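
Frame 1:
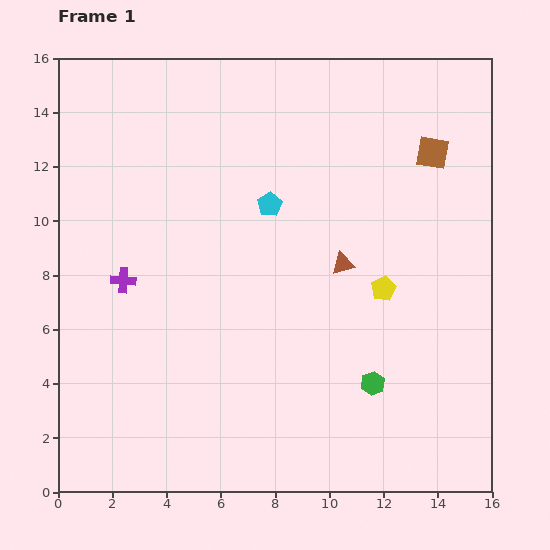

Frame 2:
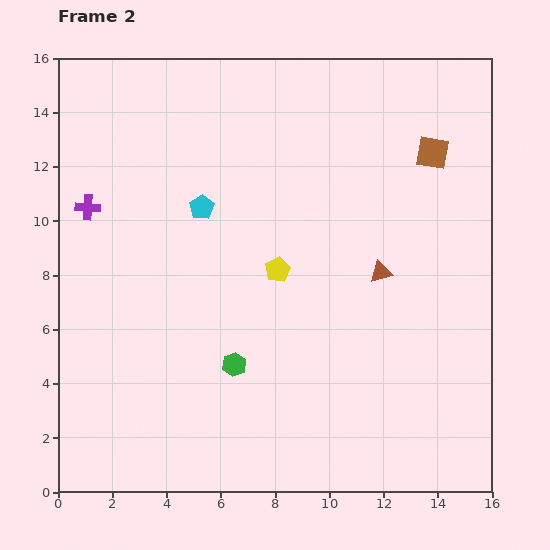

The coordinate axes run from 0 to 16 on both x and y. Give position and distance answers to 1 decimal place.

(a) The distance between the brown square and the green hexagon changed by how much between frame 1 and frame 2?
+1.9

Distance in frame 1: 8.8. Distance in frame 2: 10.7.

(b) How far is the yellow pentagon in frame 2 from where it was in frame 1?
4.0

The yellow pentagon moved from (12.0, 7.5) to (8.1, 8.2), a distance of √(3.9² + 0.7²) ≈ 4.0.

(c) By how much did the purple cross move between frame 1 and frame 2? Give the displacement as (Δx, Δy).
(-1.3, 2.7)

The purple cross was at (2.4, 7.8) in frame 1 and (1.1, 10.5) in frame 2.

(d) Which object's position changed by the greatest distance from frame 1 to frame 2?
the green hexagon

(moved 5.1; next 4.0)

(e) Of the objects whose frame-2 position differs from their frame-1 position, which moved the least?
the brown triangle

(moved 1.4)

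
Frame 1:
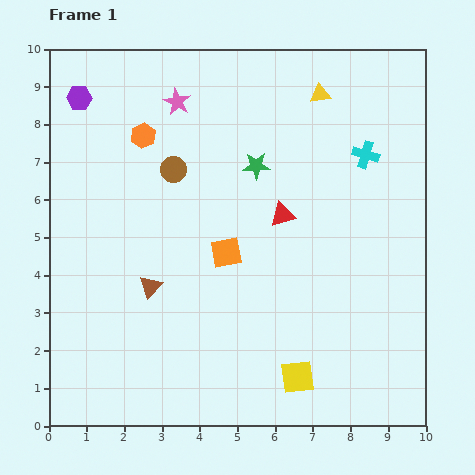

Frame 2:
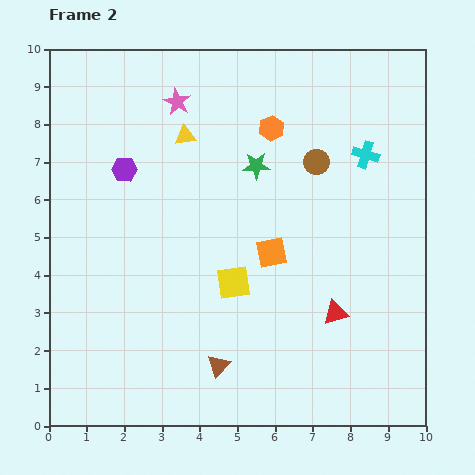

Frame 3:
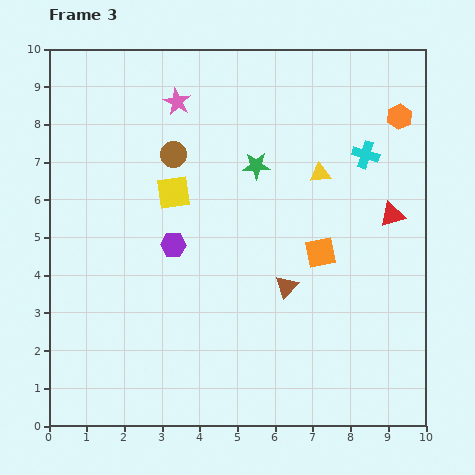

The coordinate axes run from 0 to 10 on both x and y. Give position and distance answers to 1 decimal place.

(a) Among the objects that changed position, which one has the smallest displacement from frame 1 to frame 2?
the orange square

(moved 1.2)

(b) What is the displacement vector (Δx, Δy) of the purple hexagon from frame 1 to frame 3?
(2.5, -3.9)

The purple hexagon was at (0.8, 8.7) in frame 1 and (3.3, 4.8) in frame 3.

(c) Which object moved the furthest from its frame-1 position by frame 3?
the orange hexagon

(moved 6.8; next 5.9)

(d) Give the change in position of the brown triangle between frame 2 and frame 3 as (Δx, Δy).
(1.8, 2.1)

The brown triangle was at (4.5, 1.6) in frame 2 and (6.3, 3.7) in frame 3.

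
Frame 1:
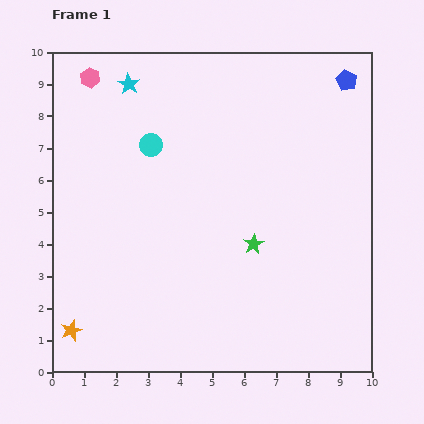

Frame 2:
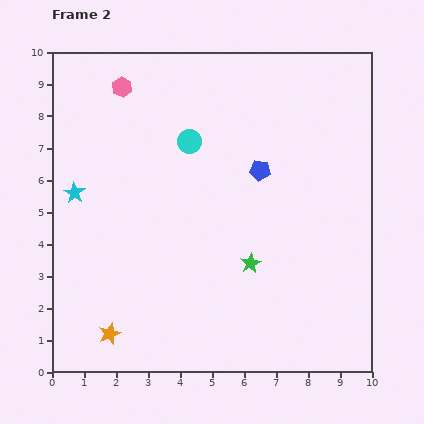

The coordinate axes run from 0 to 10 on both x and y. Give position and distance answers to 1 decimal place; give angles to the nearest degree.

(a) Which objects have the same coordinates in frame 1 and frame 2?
none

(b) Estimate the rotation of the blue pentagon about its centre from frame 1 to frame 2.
22° counter-clockwise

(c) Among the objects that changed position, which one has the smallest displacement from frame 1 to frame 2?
the green star

(moved 0.6)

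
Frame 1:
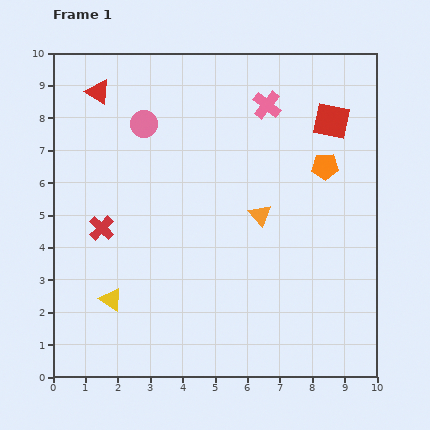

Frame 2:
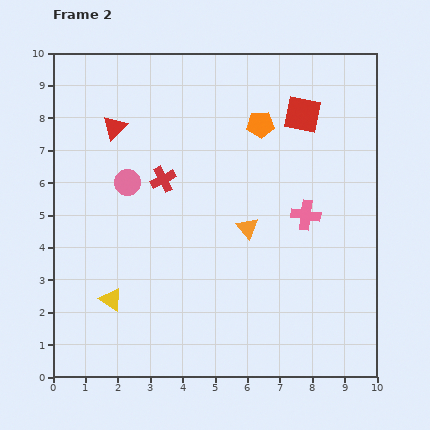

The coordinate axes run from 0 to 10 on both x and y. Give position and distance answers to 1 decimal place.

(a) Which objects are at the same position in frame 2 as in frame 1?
the yellow triangle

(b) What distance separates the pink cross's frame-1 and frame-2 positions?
3.6

The pink cross moved from (6.6, 8.4) to (7.8, 5.0), a distance of √(1.2² + 3.4²) ≈ 3.6.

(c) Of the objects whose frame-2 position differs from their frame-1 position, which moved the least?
the orange triangle

(moved 0.6)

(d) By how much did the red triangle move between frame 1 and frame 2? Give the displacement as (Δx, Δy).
(0.5, -1.1)

The red triangle was at (1.4, 8.8) in frame 1 and (1.9, 7.7) in frame 2.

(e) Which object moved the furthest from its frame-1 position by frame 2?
the pink cross

(moved 3.6; next 2.4)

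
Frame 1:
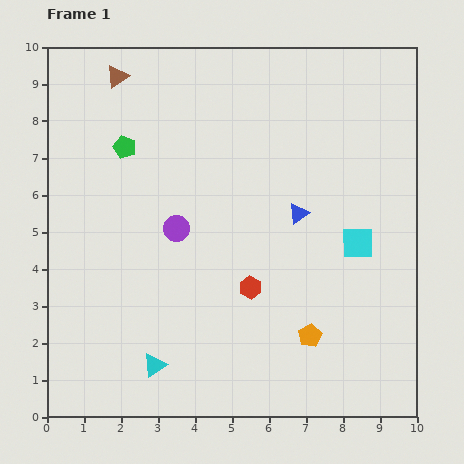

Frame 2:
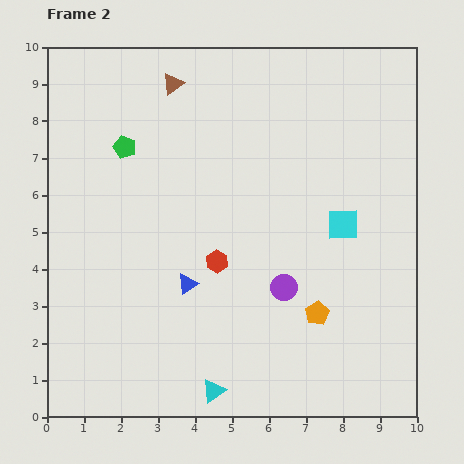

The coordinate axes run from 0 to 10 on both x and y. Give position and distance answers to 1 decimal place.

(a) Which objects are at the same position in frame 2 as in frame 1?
the green pentagon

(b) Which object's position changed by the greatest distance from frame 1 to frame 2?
the blue triangle

(moved 3.6; next 3.3)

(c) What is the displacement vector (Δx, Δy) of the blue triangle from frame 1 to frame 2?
(-3.0, -1.9)

The blue triangle was at (6.8, 5.5) in frame 1 and (3.8, 3.6) in frame 2.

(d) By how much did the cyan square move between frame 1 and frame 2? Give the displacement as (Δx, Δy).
(-0.4, 0.5)

The cyan square was at (8.4, 4.7) in frame 1 and (8.0, 5.2) in frame 2.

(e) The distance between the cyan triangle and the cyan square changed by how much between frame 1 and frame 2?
-0.7

Distance in frame 1: 6.4. Distance in frame 2: 5.7.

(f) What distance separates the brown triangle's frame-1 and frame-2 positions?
1.5

The brown triangle moved from (1.9, 9.2) to (3.4, 9.0), a distance of √(1.5² + 0.2²) ≈ 1.5.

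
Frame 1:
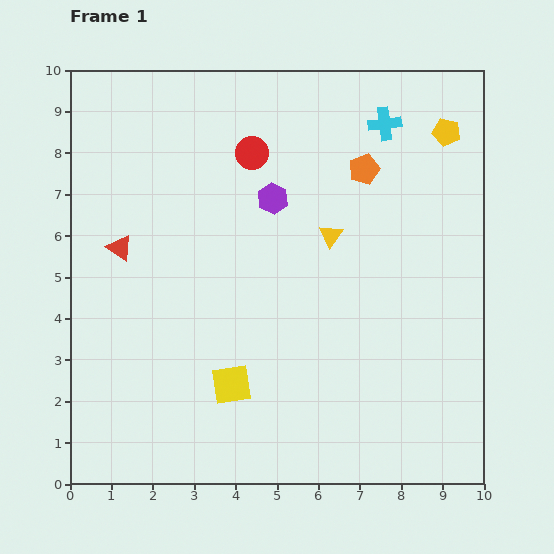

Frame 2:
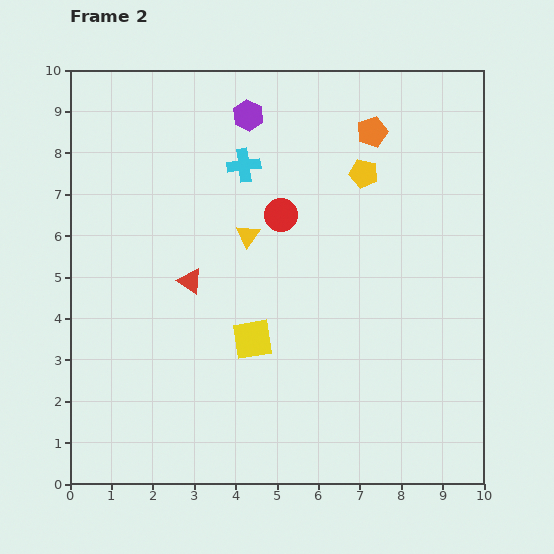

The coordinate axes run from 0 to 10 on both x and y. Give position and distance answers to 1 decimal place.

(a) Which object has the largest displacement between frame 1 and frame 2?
the cyan cross

(moved 3.5; next 2.2)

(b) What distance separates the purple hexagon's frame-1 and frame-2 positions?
2.1

The purple hexagon moved from (4.9, 6.9) to (4.3, 8.9), a distance of √(0.6² + 2.0²) ≈ 2.1.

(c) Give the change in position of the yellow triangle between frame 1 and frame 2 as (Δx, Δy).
(-2.0, 0.0)

The yellow triangle was at (6.3, 6.0) in frame 1 and (4.3, 6.0) in frame 2.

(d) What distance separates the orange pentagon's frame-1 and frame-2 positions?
0.9

The orange pentagon moved from (7.1, 7.6) to (7.3, 8.5), a distance of √(0.2² + 0.9²) ≈ 0.9.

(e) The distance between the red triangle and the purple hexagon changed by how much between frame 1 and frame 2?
+0.3

Distance in frame 1: 3.9. Distance in frame 2: 4.2.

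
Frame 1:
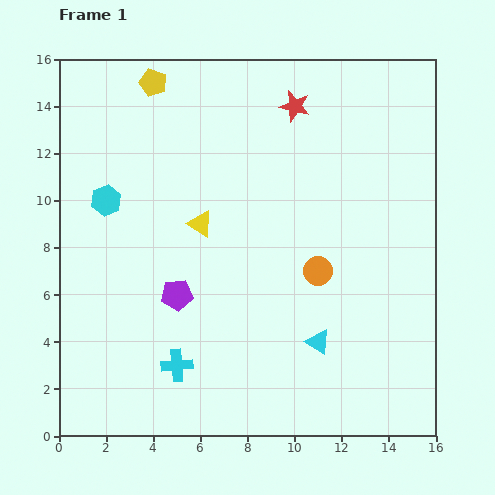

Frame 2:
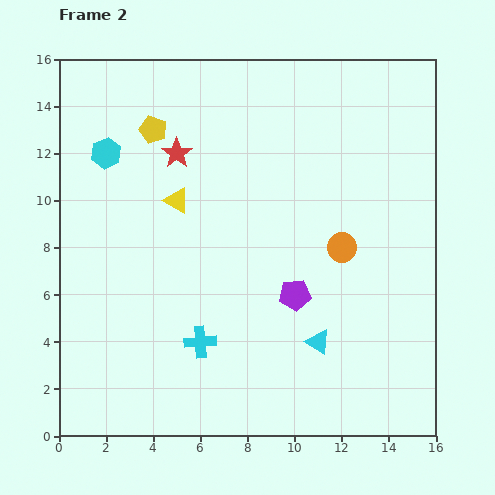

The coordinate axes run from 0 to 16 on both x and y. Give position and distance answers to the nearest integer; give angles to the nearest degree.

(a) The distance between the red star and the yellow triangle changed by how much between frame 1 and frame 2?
-4

Distance in frame 1: 6. Distance in frame 2: 2.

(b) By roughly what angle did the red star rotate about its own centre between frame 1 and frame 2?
22° clockwise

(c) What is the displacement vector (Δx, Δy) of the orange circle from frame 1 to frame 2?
(1, 1)

The orange circle was at (11, 7) in frame 1 and (12, 8) in frame 2.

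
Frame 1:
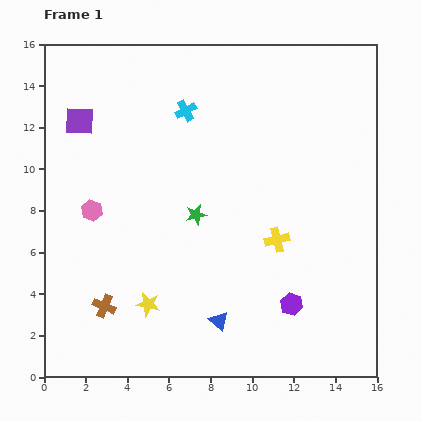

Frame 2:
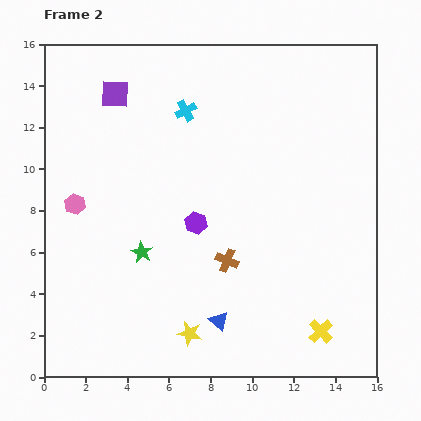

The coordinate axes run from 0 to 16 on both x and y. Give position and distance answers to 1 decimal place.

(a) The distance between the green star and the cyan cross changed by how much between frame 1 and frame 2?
+2.1

Distance in frame 1: 5.0. Distance in frame 2: 7.1.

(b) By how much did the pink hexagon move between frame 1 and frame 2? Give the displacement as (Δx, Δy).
(-0.8, 0.3)

The pink hexagon was at (2.3, 8.0) in frame 1 and (1.5, 8.3) in frame 2.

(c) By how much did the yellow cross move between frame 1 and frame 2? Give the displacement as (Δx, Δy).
(2.1, -4.4)

The yellow cross was at (11.2, 6.6) in frame 1 and (13.3, 2.2) in frame 2.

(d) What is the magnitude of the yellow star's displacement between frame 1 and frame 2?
2.4

The yellow star moved from (5.0, 3.5) to (7.0, 2.1), a distance of √(2.0² + 1.4²) ≈ 2.4.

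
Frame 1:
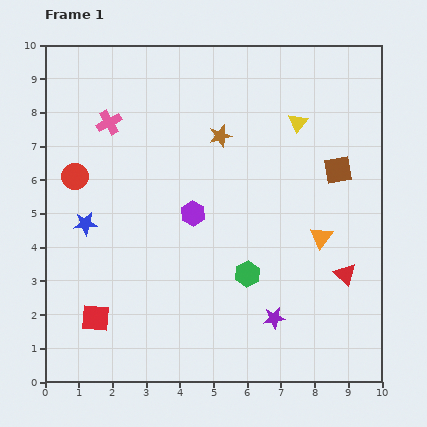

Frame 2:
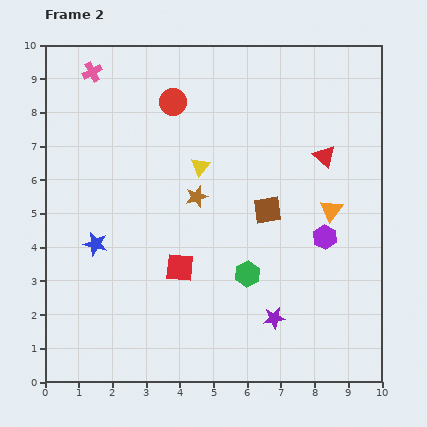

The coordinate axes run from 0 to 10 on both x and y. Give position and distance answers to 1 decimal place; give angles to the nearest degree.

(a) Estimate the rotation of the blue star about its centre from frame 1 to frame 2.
20° clockwise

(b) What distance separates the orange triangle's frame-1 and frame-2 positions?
0.9

The orange triangle moved from (8.2, 4.3) to (8.5, 5.1), a distance of √(0.3² + 0.8²) ≈ 0.9.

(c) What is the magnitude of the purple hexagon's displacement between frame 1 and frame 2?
4.0

The purple hexagon moved from (4.4, 5.0) to (8.3, 4.3), a distance of √(3.9² + 0.7²) ≈ 4.0.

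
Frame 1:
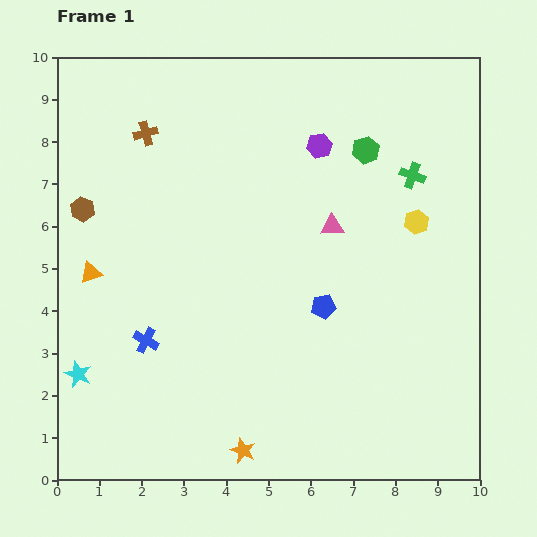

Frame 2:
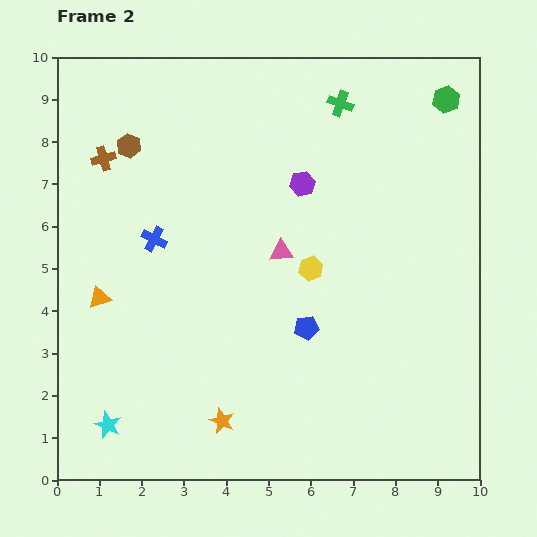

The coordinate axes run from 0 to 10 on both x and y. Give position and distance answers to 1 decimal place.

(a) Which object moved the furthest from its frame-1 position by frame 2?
the yellow hexagon

(moved 2.7; next 2.4)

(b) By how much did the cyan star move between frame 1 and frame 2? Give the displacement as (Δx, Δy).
(0.7, -1.2)

The cyan star was at (0.5, 2.5) in frame 1 and (1.2, 1.3) in frame 2.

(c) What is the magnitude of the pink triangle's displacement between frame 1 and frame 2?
1.3

The pink triangle moved from (6.5, 6.0) to (5.3, 5.4), a distance of √(1.2² + 0.6²) ≈ 1.3.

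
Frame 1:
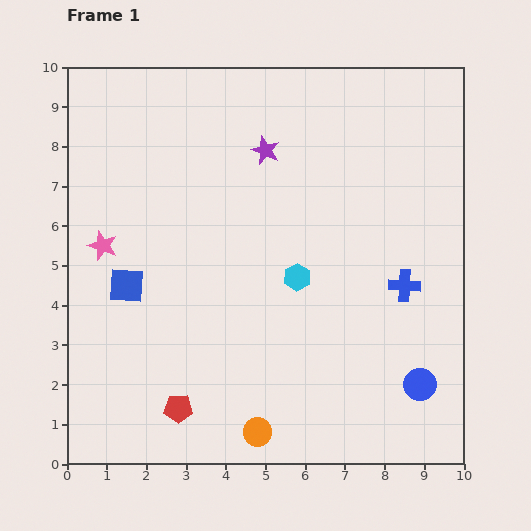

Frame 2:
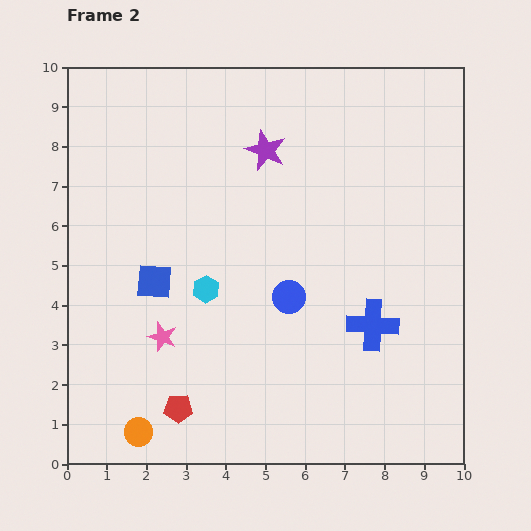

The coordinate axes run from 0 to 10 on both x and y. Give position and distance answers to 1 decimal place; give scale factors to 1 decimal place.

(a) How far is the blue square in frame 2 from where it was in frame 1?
0.7

The blue square moved from (1.5, 4.5) to (2.2, 4.6), a distance of √(0.7² + 0.1²) ≈ 0.7.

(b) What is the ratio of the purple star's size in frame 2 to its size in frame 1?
1.4×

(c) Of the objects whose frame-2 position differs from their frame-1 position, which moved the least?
the blue square

(moved 0.7)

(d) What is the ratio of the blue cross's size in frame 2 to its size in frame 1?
1.6×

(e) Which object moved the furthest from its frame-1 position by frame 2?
the blue circle

(moved 4.0; next 3.0)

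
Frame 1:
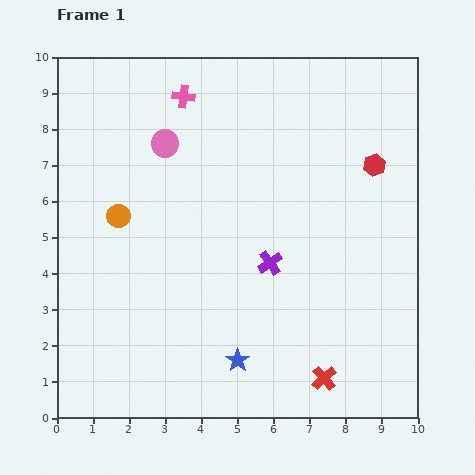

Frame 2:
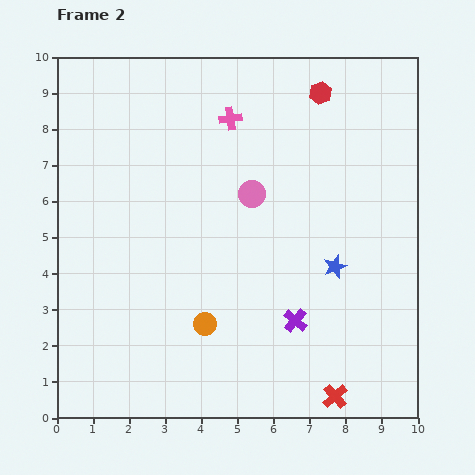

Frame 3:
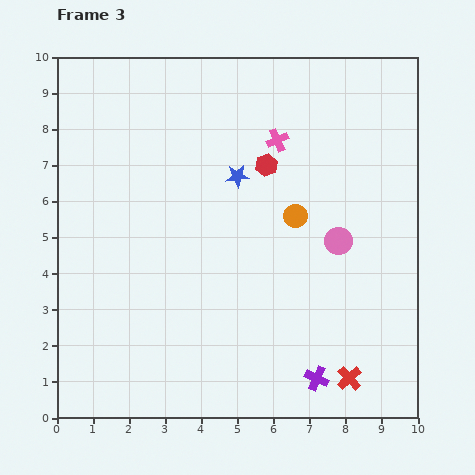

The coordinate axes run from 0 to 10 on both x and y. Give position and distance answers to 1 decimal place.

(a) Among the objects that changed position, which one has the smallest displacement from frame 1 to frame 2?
the red cross

(moved 0.6)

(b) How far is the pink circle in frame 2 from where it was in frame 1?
2.8

The pink circle moved from (3.0, 7.6) to (5.4, 6.2), a distance of √(2.4² + 1.4²) ≈ 2.8.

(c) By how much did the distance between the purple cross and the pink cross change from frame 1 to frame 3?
+1.5

Distance in frame 1: 5.2. Distance in frame 3: 6.7.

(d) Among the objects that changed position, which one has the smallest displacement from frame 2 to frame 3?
the red cross

(moved 0.6)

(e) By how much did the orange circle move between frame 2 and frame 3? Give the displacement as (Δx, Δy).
(2.5, 3.0)

The orange circle was at (4.1, 2.6) in frame 2 and (6.6, 5.6) in frame 3.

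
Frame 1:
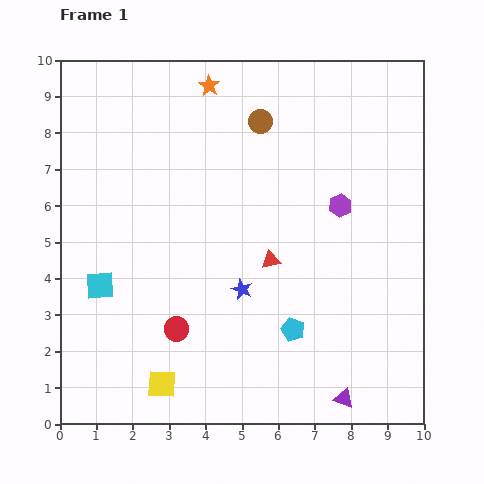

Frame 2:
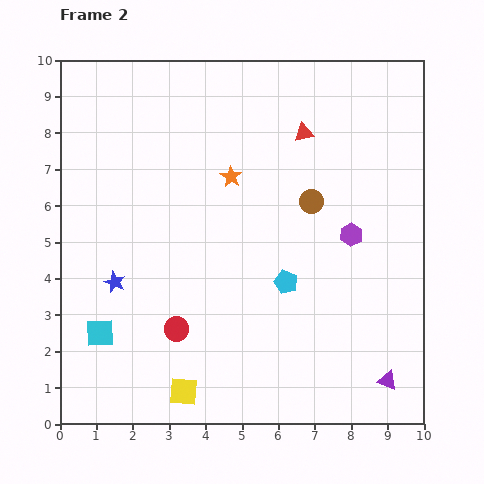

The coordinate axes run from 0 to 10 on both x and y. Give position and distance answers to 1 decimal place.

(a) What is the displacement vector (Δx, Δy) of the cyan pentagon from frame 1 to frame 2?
(-0.2, 1.3)

The cyan pentagon was at (6.4, 2.6) in frame 1 and (6.2, 3.9) in frame 2.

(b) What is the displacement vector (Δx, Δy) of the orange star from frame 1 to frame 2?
(0.6, -2.5)

The orange star was at (4.1, 9.3) in frame 1 and (4.7, 6.8) in frame 2.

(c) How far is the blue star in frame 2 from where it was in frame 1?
3.5

The blue star moved from (5.0, 3.7) to (1.5, 3.9), a distance of √(3.5² + 0.2²) ≈ 3.5.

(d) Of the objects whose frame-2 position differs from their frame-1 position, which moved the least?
the yellow square

(moved 0.6)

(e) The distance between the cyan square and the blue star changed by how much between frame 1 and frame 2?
-2.4

Distance in frame 1: 3.9. Distance in frame 2: 1.5.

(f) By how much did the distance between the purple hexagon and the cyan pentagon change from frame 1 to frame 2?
-1.4

Distance in frame 1: 3.6. Distance in frame 2: 2.2.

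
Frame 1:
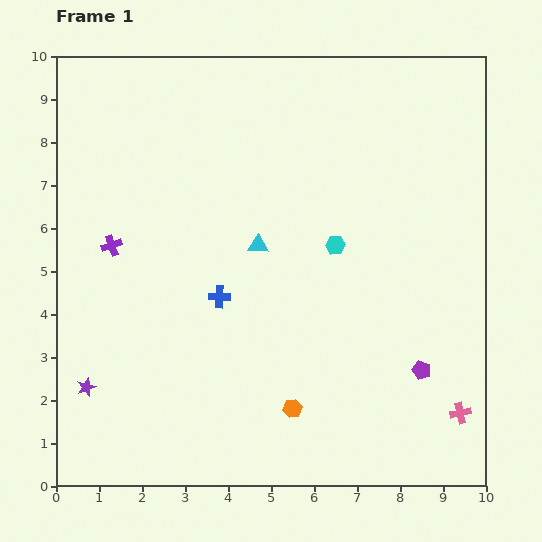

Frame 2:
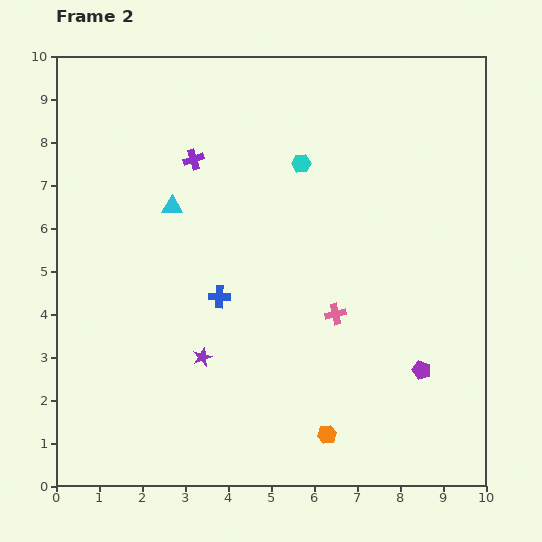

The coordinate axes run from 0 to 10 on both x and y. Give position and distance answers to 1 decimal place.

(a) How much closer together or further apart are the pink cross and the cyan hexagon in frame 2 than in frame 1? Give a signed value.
-1.3

Distance in frame 1: 4.9. Distance in frame 2: 3.6.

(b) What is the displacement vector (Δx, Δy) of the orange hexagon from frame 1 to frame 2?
(0.8, -0.6)

The orange hexagon was at (5.5, 1.8) in frame 1 and (6.3, 1.2) in frame 2.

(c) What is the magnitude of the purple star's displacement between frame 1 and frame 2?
2.8

The purple star moved from (0.7, 2.3) to (3.4, 3.0), a distance of √(2.7² + 0.7²) ≈ 2.8.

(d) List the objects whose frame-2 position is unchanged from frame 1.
the blue cross, the purple pentagon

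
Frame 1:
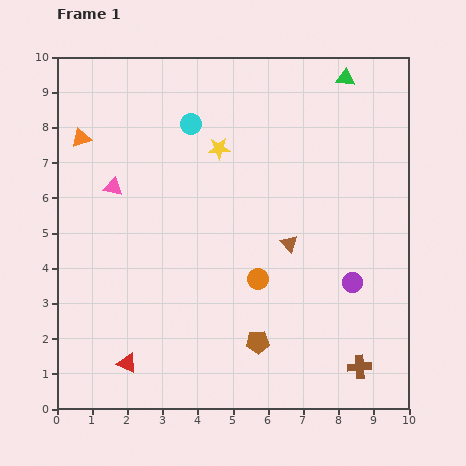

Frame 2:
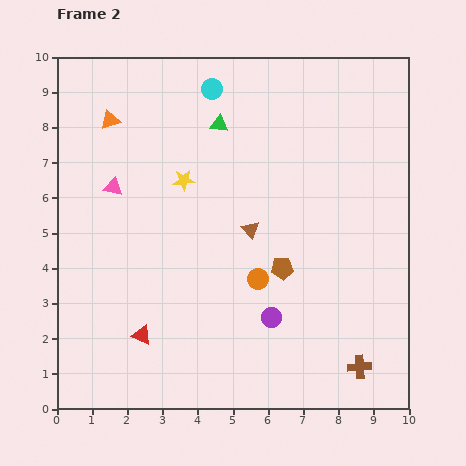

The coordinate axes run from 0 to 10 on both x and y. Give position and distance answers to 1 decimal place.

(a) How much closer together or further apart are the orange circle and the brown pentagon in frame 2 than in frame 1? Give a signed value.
-1.0

Distance in frame 1: 1.8. Distance in frame 2: 0.8.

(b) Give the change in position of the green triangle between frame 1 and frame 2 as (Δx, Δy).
(-3.6, -1.3)

The green triangle was at (8.2, 9.4) in frame 1 and (4.6, 8.1) in frame 2.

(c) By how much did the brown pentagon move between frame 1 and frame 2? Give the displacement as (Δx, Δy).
(0.7, 2.1)

The brown pentagon was at (5.7, 1.9) in frame 1 and (6.4, 4.0) in frame 2.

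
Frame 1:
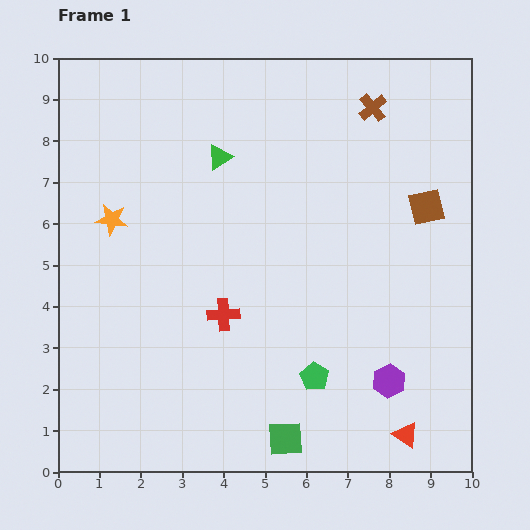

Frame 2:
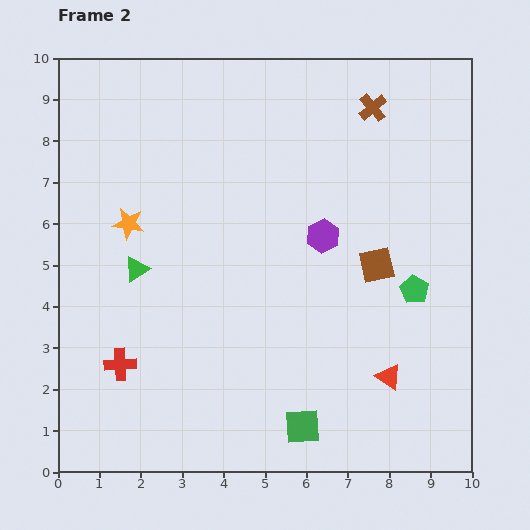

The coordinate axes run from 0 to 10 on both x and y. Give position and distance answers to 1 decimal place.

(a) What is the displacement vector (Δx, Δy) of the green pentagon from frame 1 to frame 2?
(2.4, 2.1)

The green pentagon was at (6.2, 2.3) in frame 1 and (8.6, 4.4) in frame 2.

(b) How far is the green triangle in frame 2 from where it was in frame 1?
3.4

The green triangle moved from (3.9, 7.6) to (1.9, 4.9), a distance of √(2.0² + 2.7²) ≈ 3.4.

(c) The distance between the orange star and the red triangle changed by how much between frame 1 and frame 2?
-1.5

Distance in frame 1: 8.8. Distance in frame 2: 7.3.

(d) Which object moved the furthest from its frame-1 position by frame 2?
the purple hexagon

(moved 3.8; next 3.4)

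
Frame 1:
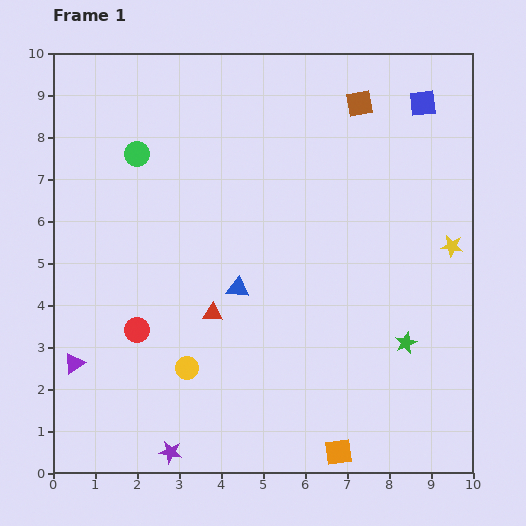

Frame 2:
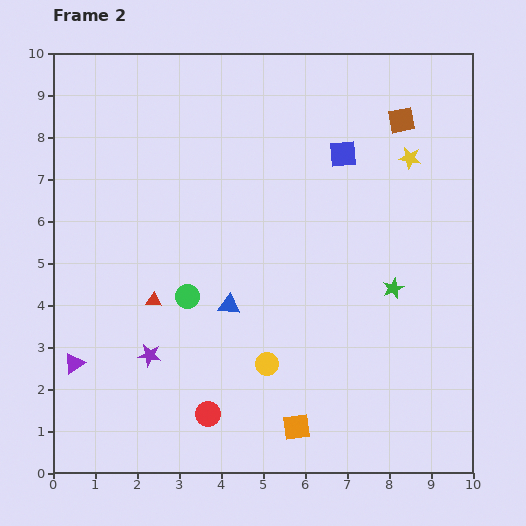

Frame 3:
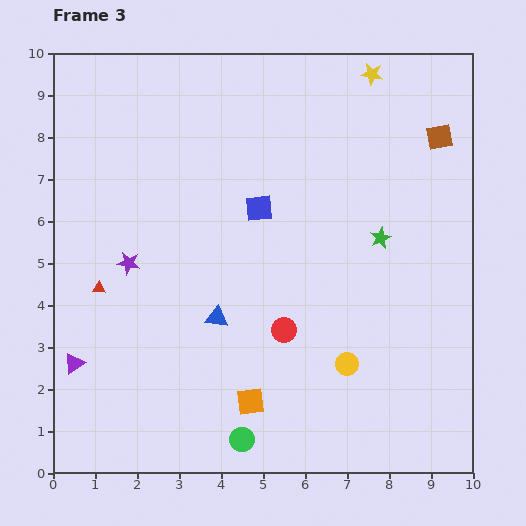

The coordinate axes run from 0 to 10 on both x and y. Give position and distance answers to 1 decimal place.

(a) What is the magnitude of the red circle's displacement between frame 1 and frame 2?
2.6

The red circle moved from (2.0, 3.4) to (3.7, 1.4), a distance of √(1.7² + 2.0²) ≈ 2.6.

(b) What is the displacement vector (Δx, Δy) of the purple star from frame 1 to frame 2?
(-0.5, 2.3)

The purple star was at (2.8, 0.5) in frame 1 and (2.3, 2.8) in frame 2.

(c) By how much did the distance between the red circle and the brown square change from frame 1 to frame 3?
-1.7

Distance in frame 1: 7.6. Distance in frame 3: 5.9.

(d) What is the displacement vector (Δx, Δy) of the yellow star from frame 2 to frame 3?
(-0.9, 2.0)

The yellow star was at (8.5, 7.5) in frame 2 and (7.6, 9.5) in frame 3.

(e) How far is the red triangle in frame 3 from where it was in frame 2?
1.3

The red triangle moved from (2.4, 4.1) to (1.1, 4.4), a distance of √(1.3² + 0.3²) ≈ 1.3.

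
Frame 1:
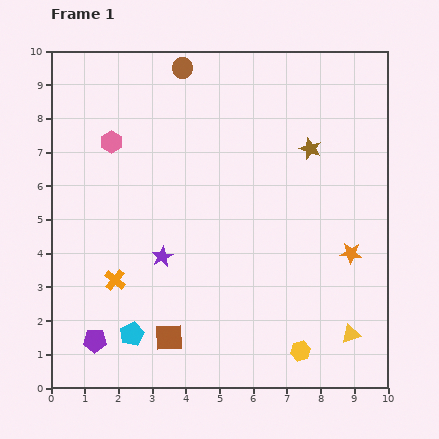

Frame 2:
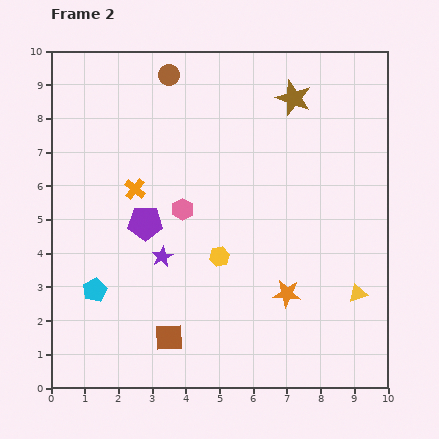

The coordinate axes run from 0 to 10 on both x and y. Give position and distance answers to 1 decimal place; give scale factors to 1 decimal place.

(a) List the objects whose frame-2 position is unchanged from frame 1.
the brown square, the purple star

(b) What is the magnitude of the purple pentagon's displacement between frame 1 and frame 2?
3.8

The purple pentagon moved from (1.3, 1.4) to (2.8, 4.9), a distance of √(1.5² + 3.5²) ≈ 3.8.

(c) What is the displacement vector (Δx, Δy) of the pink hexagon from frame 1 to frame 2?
(2.1, -2.0)

The pink hexagon was at (1.8, 7.3) in frame 1 and (3.9, 5.3) in frame 2.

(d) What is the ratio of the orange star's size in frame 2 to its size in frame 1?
1.3×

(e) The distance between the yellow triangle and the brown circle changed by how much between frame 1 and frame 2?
-0.7

Distance in frame 1: 9.3. Distance in frame 2: 8.6.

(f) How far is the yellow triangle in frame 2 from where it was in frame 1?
1.2

The yellow triangle moved from (8.9, 1.6) to (9.1, 2.8), a distance of √(0.2² + 1.2²) ≈ 1.2.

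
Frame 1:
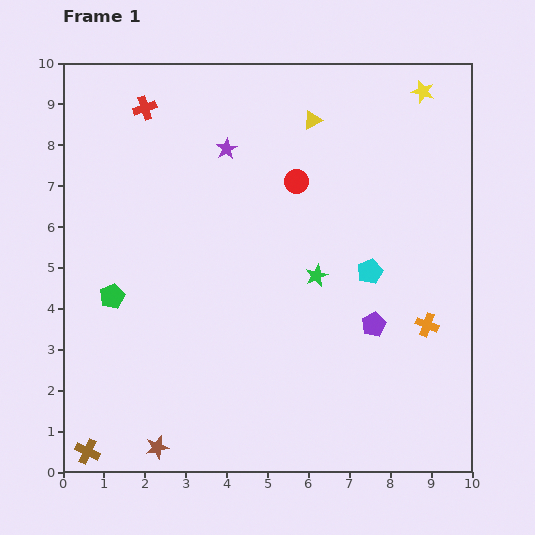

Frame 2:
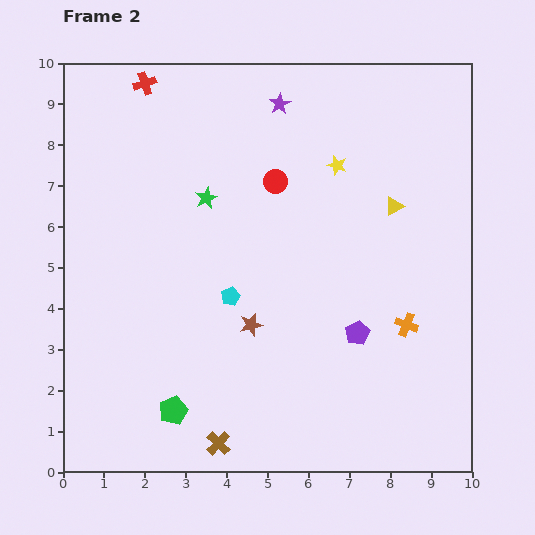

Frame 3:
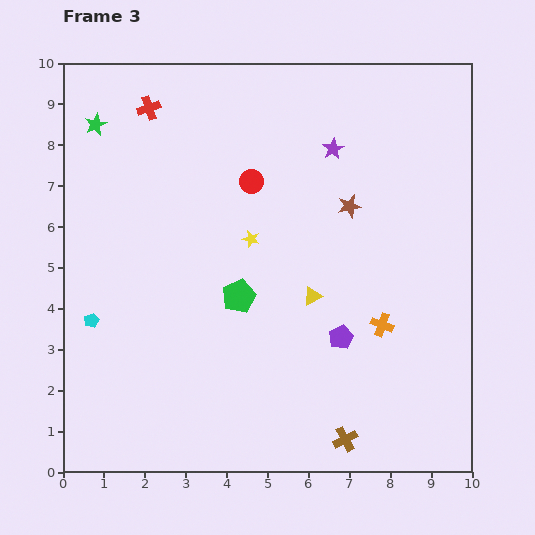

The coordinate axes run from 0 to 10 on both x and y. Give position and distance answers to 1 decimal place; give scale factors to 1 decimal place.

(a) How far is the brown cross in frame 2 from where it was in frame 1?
3.2

The brown cross moved from (0.6, 0.5) to (3.8, 0.7), a distance of √(3.2² + 0.2²) ≈ 3.2.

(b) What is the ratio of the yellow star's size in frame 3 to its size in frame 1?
0.8×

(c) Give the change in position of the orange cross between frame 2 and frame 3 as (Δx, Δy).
(-0.6, 0.0)

The orange cross was at (8.4, 3.6) in frame 2 and (7.8, 3.6) in frame 3.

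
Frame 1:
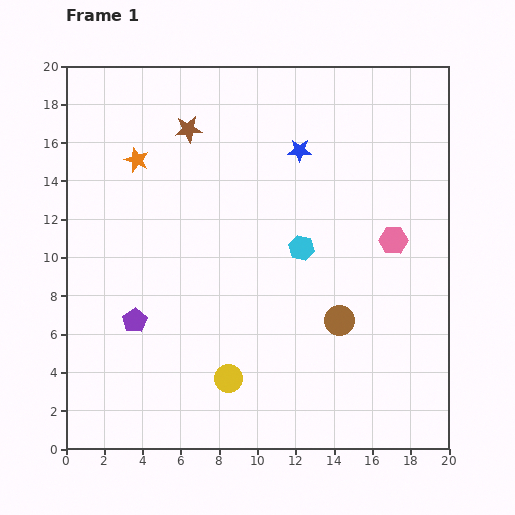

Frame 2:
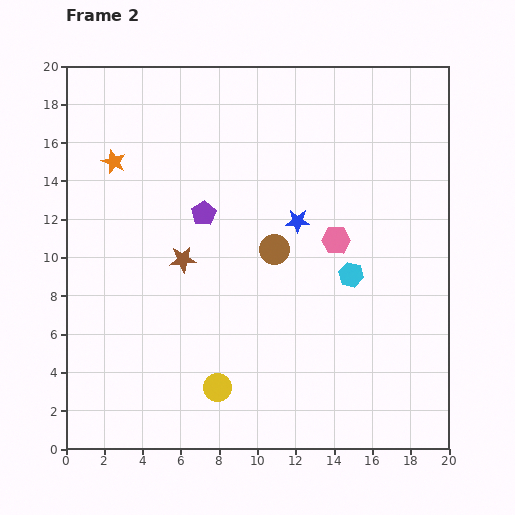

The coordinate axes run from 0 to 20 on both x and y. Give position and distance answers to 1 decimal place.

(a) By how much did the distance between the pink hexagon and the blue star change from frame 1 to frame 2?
-4.6

Distance in frame 1: 6.8. Distance in frame 2: 2.2.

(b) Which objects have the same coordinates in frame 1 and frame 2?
none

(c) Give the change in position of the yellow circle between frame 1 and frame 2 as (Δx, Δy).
(-0.6, -0.5)

The yellow circle was at (8.5, 3.7) in frame 1 and (7.9, 3.2) in frame 2.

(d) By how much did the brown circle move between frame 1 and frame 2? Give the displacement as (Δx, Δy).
(-3.4, 3.7)

The brown circle was at (14.3, 6.7) in frame 1 and (10.9, 10.4) in frame 2.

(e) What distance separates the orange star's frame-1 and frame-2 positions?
1.2

The orange star moved from (3.7, 15.1) to (2.5, 15.0), a distance of √(1.2² + 0.1²) ≈ 1.2.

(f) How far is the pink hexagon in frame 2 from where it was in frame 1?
3.0

The pink hexagon moved from (17.1, 10.9) to (14.1, 10.9), a distance of √(3.0² + 0.0²) ≈ 3.0.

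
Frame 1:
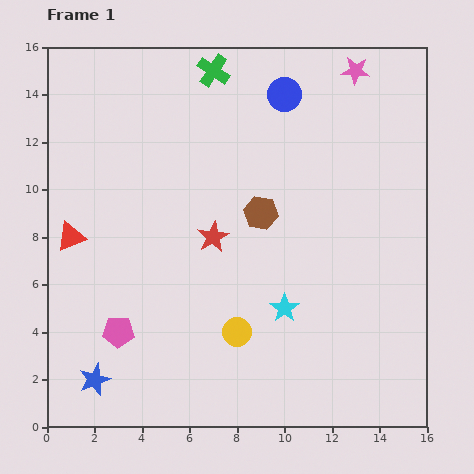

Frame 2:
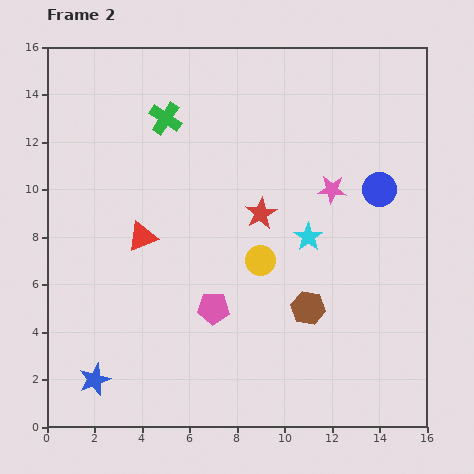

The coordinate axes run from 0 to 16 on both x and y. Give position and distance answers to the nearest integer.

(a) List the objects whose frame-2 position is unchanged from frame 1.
the blue star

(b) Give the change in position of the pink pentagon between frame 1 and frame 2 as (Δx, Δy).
(4, 1)

The pink pentagon was at (3, 4) in frame 1 and (7, 5) in frame 2.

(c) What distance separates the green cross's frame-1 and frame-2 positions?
3

The green cross moved from (7, 15) to (5, 13), a distance of √(2² + 2²) ≈ 3.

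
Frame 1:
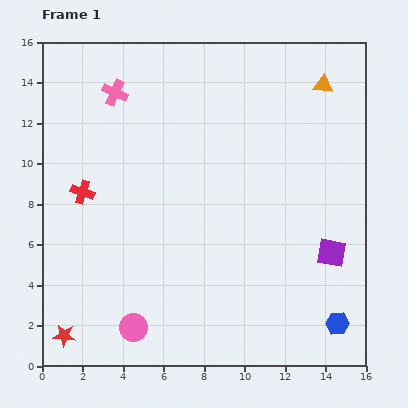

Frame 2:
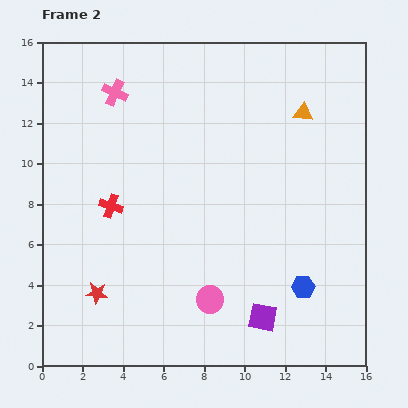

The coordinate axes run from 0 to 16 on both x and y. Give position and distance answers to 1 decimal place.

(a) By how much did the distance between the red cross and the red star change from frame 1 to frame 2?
-2.8

Distance in frame 1: 7.2. Distance in frame 2: 4.4.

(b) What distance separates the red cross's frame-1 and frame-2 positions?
1.6

The red cross moved from (2.0, 8.6) to (3.4, 7.9), a distance of √(1.4² + 0.7²) ≈ 1.6.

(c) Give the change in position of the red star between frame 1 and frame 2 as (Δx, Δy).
(1.6, 2.1)

The red star was at (1.1, 1.5) in frame 1 and (2.7, 3.6) in frame 2.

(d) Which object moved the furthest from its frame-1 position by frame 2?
the purple square

(moved 4.7; next 4.0)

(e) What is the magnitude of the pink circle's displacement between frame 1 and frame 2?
4.0

The pink circle moved from (4.5, 1.9) to (8.3, 3.3), a distance of √(3.8² + 1.4²) ≈ 4.0.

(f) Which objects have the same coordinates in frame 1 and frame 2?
the pink cross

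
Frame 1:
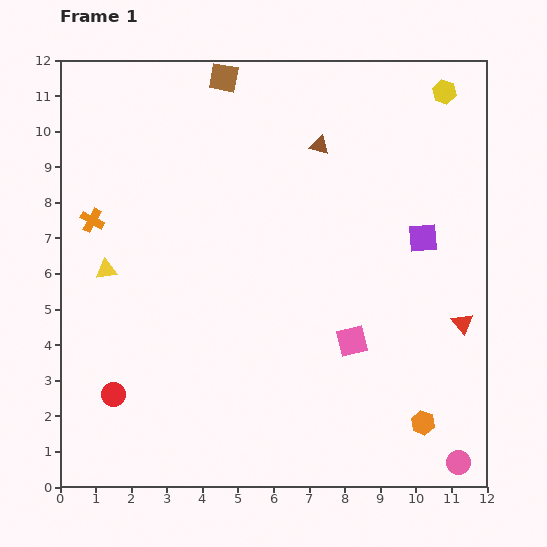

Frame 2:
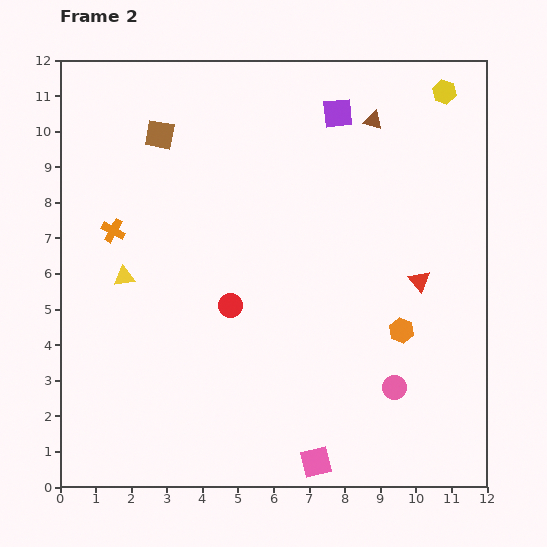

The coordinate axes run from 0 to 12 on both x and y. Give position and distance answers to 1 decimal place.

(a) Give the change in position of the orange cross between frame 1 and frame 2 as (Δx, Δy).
(0.6, -0.3)

The orange cross was at (0.9, 7.5) in frame 1 and (1.5, 7.2) in frame 2.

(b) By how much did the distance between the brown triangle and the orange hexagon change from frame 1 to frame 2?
-2.3

Distance in frame 1: 8.3. Distance in frame 2: 6.0.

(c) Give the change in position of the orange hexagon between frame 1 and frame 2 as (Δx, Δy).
(-0.6, 2.6)

The orange hexagon was at (10.2, 1.8) in frame 1 and (9.6, 4.4) in frame 2.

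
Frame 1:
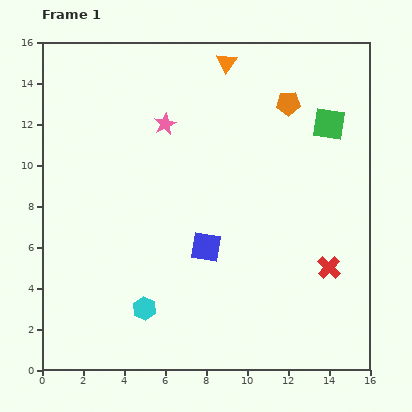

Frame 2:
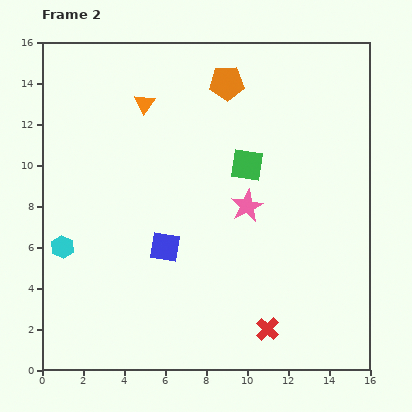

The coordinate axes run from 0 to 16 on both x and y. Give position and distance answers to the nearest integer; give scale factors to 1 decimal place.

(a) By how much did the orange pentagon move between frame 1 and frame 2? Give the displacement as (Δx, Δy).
(-3, 1)

The orange pentagon was at (12, 13) in frame 1 and (9, 14) in frame 2.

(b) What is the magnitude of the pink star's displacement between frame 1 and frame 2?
6

The pink star moved from (6, 12) to (10, 8), a distance of √(4² + 4²) ≈ 6.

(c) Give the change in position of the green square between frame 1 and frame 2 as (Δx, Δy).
(-4, -2)

The green square was at (14, 12) in frame 1 and (10, 10) in frame 2.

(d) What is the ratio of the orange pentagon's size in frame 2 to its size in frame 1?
1.5×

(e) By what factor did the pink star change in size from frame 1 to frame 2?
1.5×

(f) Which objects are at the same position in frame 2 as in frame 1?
none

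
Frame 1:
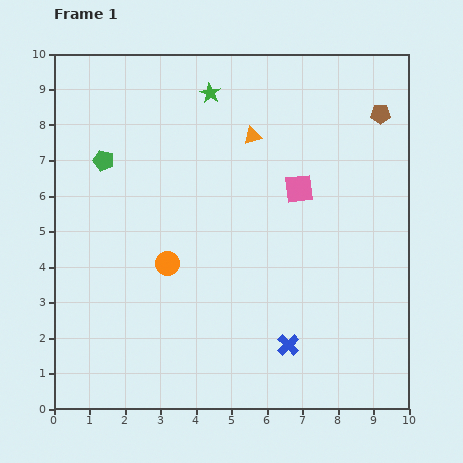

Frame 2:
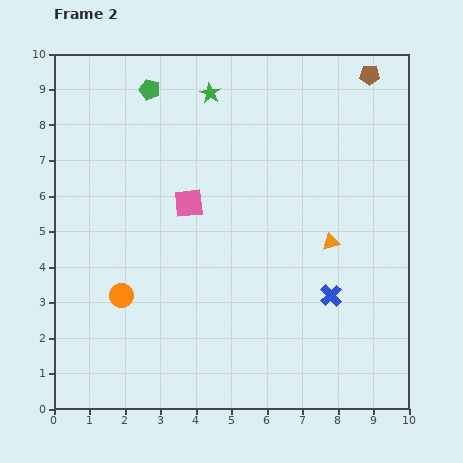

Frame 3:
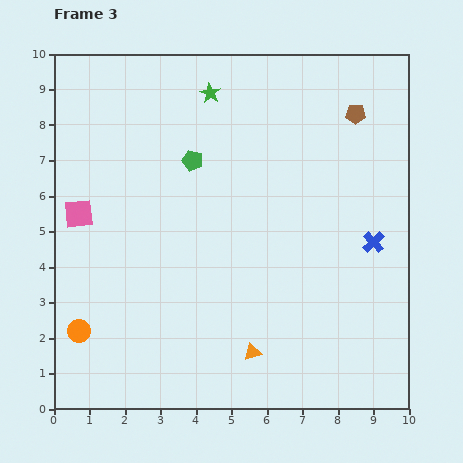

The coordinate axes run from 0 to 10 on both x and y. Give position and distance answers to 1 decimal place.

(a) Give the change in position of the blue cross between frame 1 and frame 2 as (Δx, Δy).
(1.2, 1.4)

The blue cross was at (6.6, 1.8) in frame 1 and (7.8, 3.2) in frame 2.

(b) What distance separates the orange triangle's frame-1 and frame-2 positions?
3.7

The orange triangle moved from (5.6, 7.7) to (7.8, 4.7), a distance of √(2.2² + 3.0²) ≈ 3.7.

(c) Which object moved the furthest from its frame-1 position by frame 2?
the orange triangle

(moved 3.7; next 3.1)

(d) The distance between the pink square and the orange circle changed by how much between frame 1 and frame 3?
-1.0

Distance in frame 1: 4.3. Distance in frame 3: 3.3.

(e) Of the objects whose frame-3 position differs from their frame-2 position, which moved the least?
the brown pentagon

(moved 1.2)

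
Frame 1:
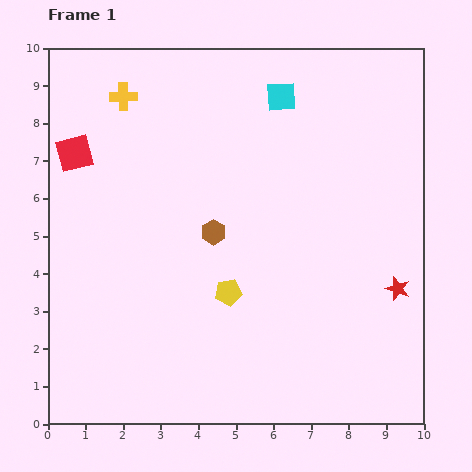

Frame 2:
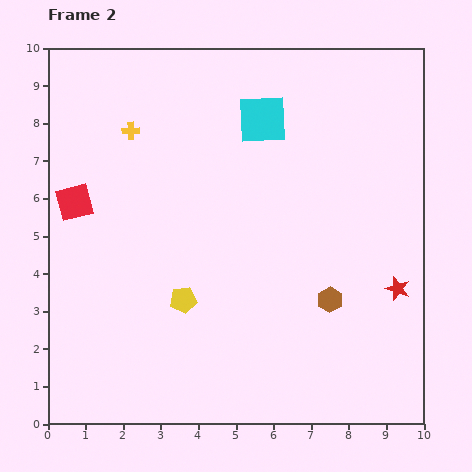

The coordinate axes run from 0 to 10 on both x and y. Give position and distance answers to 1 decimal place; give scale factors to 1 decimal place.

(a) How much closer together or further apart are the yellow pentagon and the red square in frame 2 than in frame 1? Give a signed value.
-1.6

Distance in frame 1: 5.5. Distance in frame 2: 3.9.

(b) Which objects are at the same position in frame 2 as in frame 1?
the red star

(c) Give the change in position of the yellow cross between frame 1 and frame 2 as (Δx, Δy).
(0.2, -0.9)

The yellow cross was at (2.0, 8.7) in frame 1 and (2.2, 7.8) in frame 2.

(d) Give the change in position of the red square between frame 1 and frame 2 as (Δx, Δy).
(0.0, -1.3)

The red square was at (0.7, 7.2) in frame 1 and (0.7, 5.9) in frame 2.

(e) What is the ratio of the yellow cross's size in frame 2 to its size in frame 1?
0.6×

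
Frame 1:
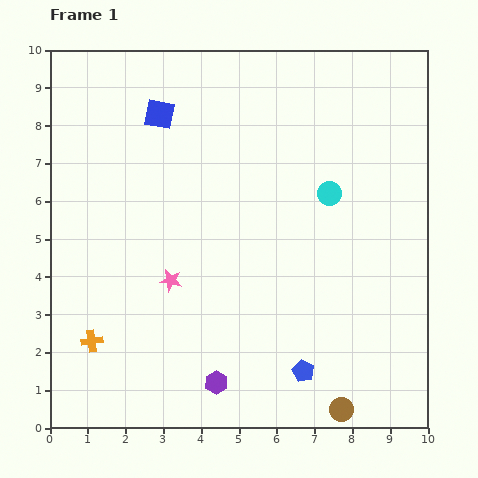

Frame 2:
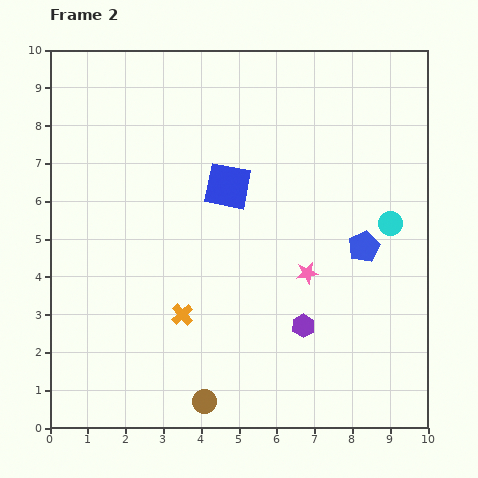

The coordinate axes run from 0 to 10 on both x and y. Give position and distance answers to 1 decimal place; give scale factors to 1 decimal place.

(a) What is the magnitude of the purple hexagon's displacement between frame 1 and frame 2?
2.7

The purple hexagon moved from (4.4, 1.2) to (6.7, 2.7), a distance of √(2.3² + 1.5²) ≈ 2.7.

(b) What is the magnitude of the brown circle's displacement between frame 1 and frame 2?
3.6

The brown circle moved from (7.7, 0.5) to (4.1, 0.7), a distance of √(3.6² + 0.2²) ≈ 3.6.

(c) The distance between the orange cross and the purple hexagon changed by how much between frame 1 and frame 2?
-0.3

Distance in frame 1: 3.5. Distance in frame 2: 3.2.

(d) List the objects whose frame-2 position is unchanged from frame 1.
none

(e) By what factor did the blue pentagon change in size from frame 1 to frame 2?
1.4×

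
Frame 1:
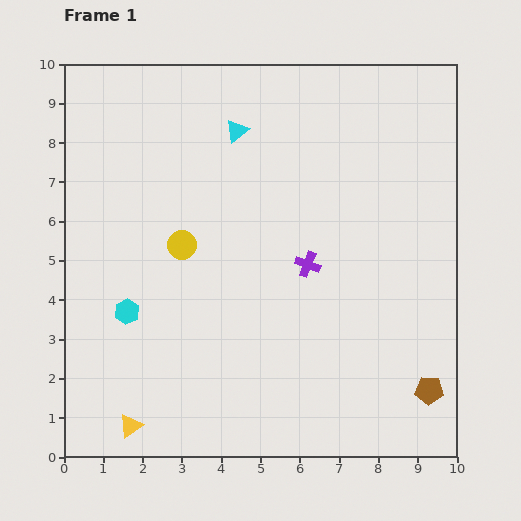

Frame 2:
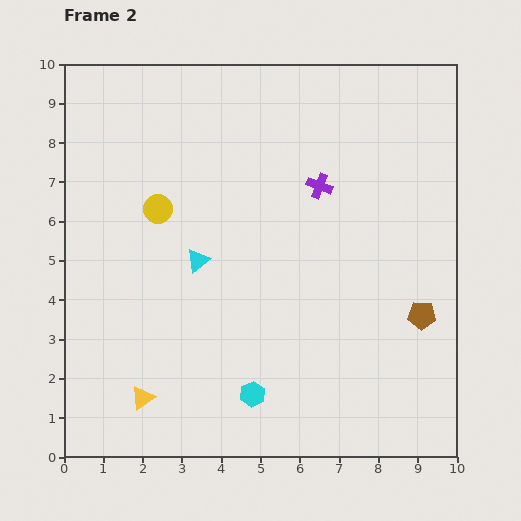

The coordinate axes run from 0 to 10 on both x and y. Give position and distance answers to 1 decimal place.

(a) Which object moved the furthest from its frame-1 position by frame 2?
the cyan hexagon

(moved 3.8; next 3.4)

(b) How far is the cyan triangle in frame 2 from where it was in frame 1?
3.4

The cyan triangle moved from (4.4, 8.3) to (3.4, 5.0), a distance of √(1.0² + 3.3²) ≈ 3.4.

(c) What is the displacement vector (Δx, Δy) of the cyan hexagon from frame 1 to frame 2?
(3.2, -2.1)

The cyan hexagon was at (1.6, 3.7) in frame 1 and (4.8, 1.6) in frame 2.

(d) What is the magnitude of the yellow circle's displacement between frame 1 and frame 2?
1.1

The yellow circle moved from (3.0, 5.4) to (2.4, 6.3), a distance of √(0.6² + 0.9²) ≈ 1.1.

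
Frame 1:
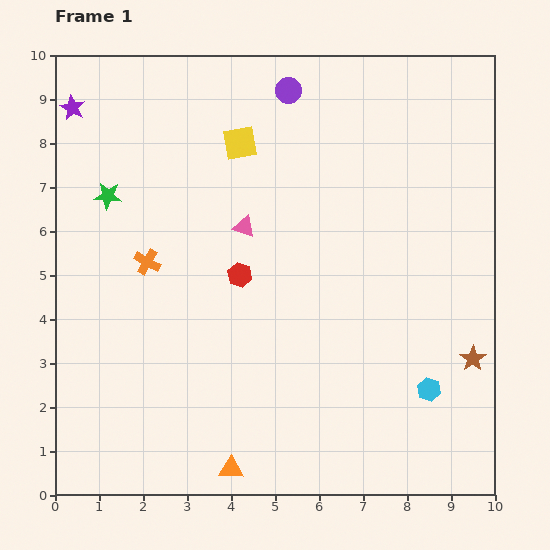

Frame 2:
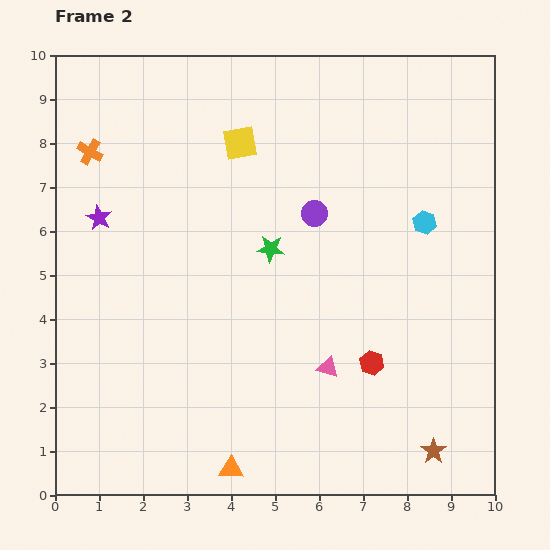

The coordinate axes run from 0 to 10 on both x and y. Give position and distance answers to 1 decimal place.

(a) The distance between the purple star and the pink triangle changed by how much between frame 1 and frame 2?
+1.5

Distance in frame 1: 4.7. Distance in frame 2: 6.2.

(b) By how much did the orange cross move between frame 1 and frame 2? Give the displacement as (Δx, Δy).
(-1.3, 2.5)

The orange cross was at (2.1, 5.3) in frame 1 and (0.8, 7.8) in frame 2.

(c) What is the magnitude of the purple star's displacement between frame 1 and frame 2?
2.6

The purple star moved from (0.4, 8.8) to (1.0, 6.3), a distance of √(0.6² + 2.5²) ≈ 2.6.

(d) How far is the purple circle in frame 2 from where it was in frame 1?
2.9

The purple circle moved from (5.3, 9.2) to (5.9, 6.4), a distance of √(0.6² + 2.8²) ≈ 2.9.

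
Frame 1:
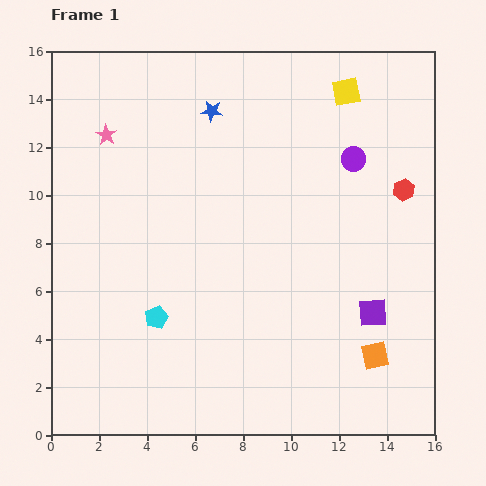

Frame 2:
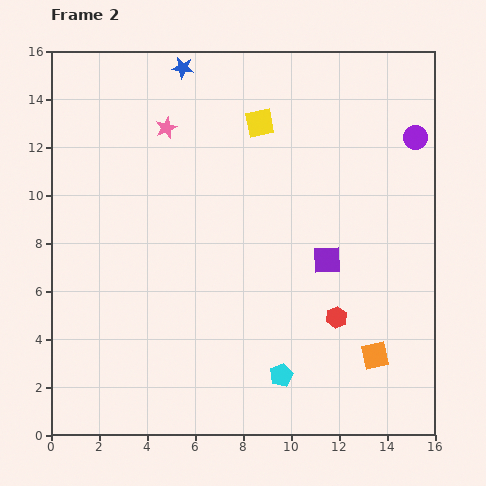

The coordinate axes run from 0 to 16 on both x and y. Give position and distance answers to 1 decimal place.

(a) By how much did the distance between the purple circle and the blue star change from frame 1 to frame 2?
+3.9

Distance in frame 1: 6.2. Distance in frame 2: 10.1.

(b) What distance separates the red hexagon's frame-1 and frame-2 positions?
6.0

The red hexagon moved from (14.7, 10.2) to (11.9, 4.9), a distance of √(2.8² + 5.3²) ≈ 6.0.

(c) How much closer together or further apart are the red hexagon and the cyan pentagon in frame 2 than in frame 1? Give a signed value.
-8.3

Distance in frame 1: 11.6. Distance in frame 2: 3.3.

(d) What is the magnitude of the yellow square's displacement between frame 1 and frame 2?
3.8

The yellow square moved from (12.3, 14.3) to (8.7, 13.0), a distance of √(3.6² + 1.3²) ≈ 3.8.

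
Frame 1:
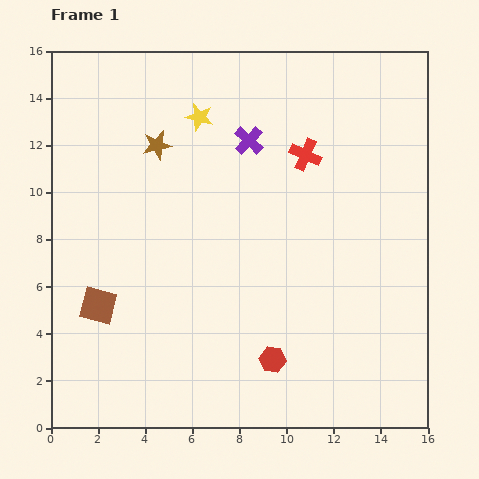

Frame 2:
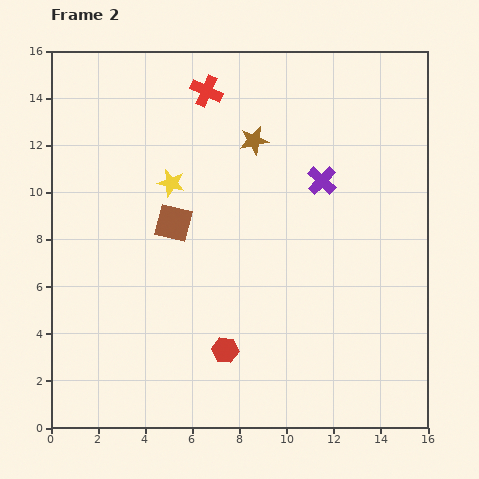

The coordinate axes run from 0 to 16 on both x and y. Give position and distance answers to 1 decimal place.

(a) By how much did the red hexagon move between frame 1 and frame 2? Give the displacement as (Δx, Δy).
(-2.0, 0.4)

The red hexagon was at (9.4, 2.9) in frame 1 and (7.4, 3.3) in frame 2.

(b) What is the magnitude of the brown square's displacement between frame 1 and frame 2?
4.7

The brown square moved from (2.0, 5.2) to (5.2, 8.7), a distance of √(3.2² + 3.5²) ≈ 4.7.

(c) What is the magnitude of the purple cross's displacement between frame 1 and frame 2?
3.5

The purple cross moved from (8.4, 12.2) to (11.5, 10.5), a distance of √(3.1² + 1.7²) ≈ 3.5.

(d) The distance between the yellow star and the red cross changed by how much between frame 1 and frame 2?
-0.6

Distance in frame 1: 4.8. Distance in frame 2: 4.2.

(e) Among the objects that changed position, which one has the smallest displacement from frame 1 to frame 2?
the red hexagon

(moved 2.0)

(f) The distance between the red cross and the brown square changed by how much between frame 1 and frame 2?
-5.1

Distance in frame 1: 10.9. Distance in frame 2: 5.8.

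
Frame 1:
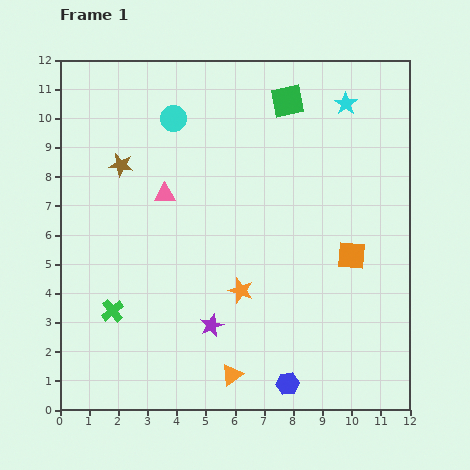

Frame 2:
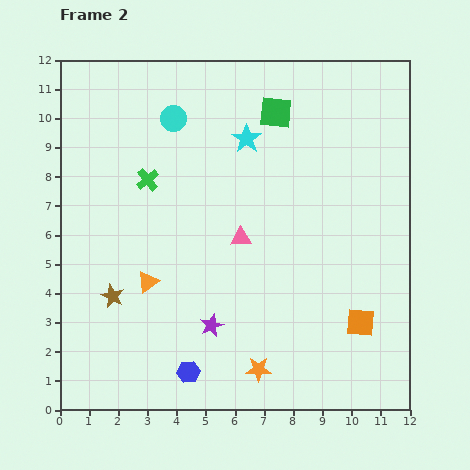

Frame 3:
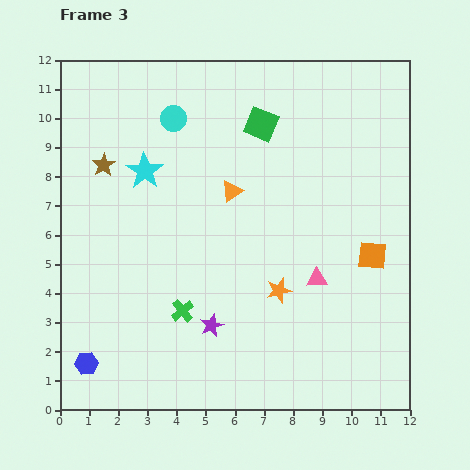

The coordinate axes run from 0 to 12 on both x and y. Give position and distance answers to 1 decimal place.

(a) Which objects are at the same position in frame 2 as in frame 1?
the cyan circle, the purple star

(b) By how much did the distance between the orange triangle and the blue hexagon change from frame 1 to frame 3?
+5.8

Distance in frame 1: 1.9. Distance in frame 3: 7.7.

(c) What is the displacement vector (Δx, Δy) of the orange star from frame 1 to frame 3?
(1.3, 0.0)

The orange star was at (6.2, 4.1) in frame 1 and (7.5, 4.1) in frame 3.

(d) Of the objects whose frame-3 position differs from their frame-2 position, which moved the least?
the green square

(moved 0.6)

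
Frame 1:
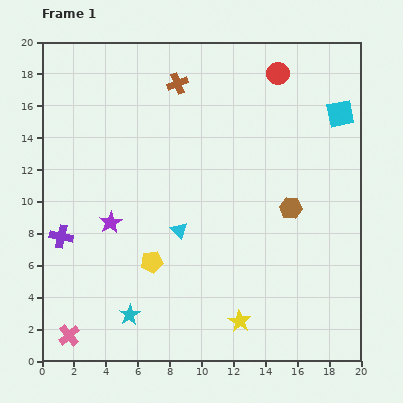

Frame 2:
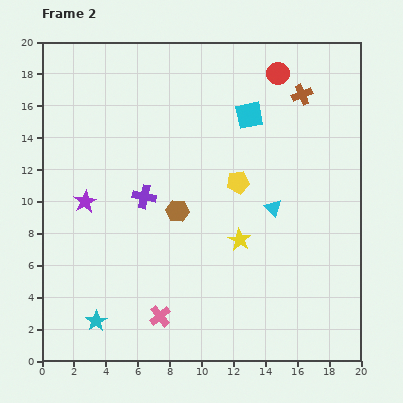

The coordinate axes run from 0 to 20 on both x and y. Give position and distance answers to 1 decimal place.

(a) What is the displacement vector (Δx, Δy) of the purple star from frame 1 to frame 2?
(-1.6, 1.3)

The purple star was at (4.3, 8.7) in frame 1 and (2.7, 10.0) in frame 2.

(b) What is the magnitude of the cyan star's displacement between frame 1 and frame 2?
2.1

The cyan star moved from (5.5, 2.9) to (3.4, 2.5), a distance of √(2.1² + 0.4²) ≈ 2.1.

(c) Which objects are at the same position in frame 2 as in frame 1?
the red circle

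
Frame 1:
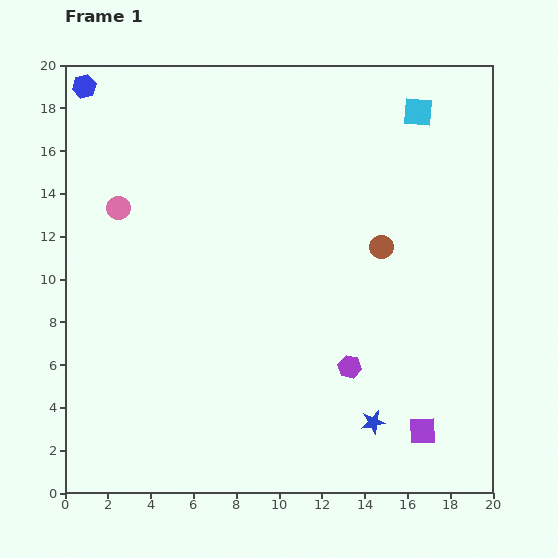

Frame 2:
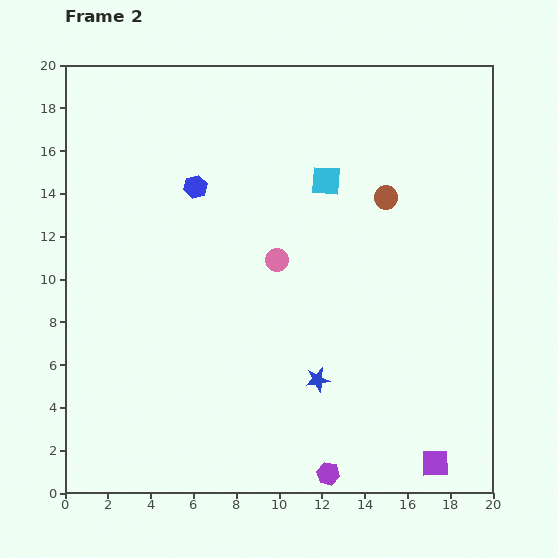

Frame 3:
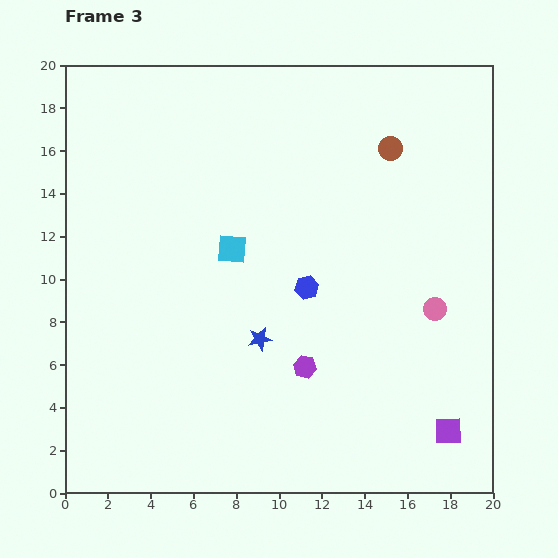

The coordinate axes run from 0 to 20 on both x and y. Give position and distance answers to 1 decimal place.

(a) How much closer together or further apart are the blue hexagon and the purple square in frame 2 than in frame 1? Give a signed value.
-5.5

Distance in frame 1: 22.6. Distance in frame 2: 17.1.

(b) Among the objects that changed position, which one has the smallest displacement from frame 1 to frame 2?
the purple square

(moved 1.6)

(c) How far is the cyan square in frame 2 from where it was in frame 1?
5.4

The cyan square moved from (16.5, 17.8) to (12.2, 14.6), a distance of √(4.3² + 3.2²) ≈ 5.4.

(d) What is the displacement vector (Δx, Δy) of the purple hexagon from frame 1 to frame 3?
(-2.1, 0.0)

The purple hexagon was at (13.3, 5.9) in frame 1 and (11.2, 5.9) in frame 3.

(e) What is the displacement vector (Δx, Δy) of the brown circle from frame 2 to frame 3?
(0.2, 2.3)

The brown circle was at (15.0, 13.8) in frame 2 and (15.2, 16.1) in frame 3.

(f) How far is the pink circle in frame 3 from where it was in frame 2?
7.7

The pink circle moved from (9.9, 10.9) to (17.3, 8.6), a distance of √(7.4² + 2.3²) ≈ 7.7.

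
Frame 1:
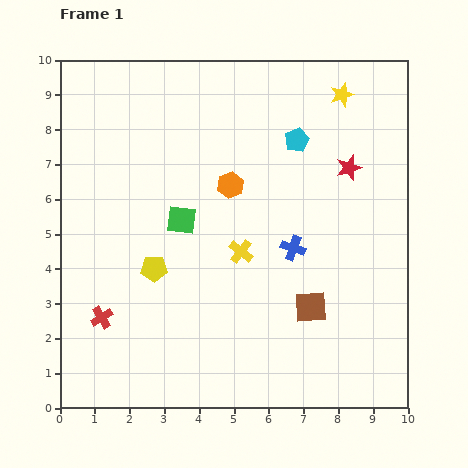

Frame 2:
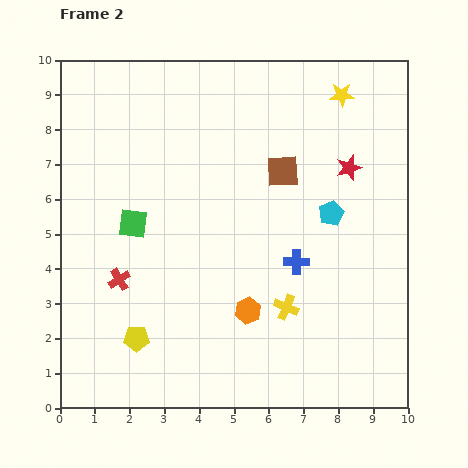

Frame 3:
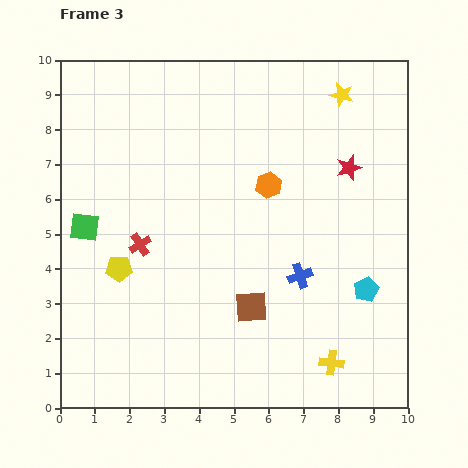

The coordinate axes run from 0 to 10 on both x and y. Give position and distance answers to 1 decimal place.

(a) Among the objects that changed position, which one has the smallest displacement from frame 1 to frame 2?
the blue cross

(moved 0.4)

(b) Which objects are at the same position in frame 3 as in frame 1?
the red star, the yellow star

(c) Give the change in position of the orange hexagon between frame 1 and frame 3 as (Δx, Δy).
(1.1, 0.0)

The orange hexagon was at (4.9, 6.4) in frame 1 and (6.0, 6.4) in frame 3.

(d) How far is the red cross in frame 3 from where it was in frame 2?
1.2

The red cross moved from (1.7, 3.7) to (2.3, 4.7), a distance of √(0.6² + 1.0²) ≈ 1.2.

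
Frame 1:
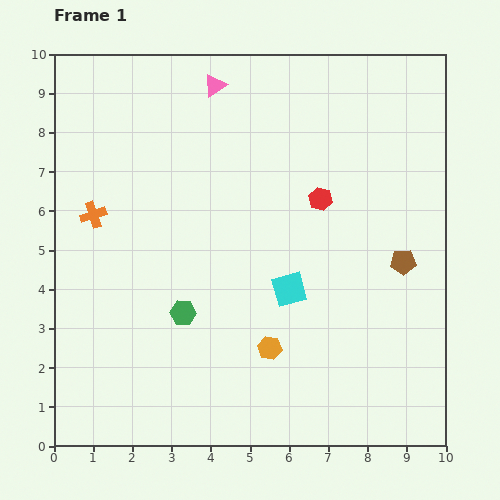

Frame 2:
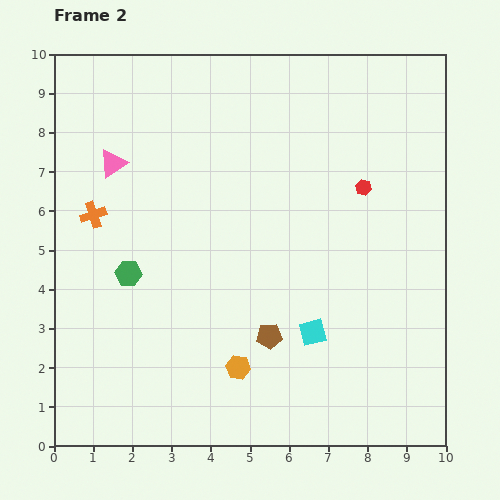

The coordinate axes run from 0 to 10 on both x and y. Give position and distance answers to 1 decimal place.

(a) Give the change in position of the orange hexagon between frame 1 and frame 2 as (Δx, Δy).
(-0.8, -0.5)

The orange hexagon was at (5.5, 2.5) in frame 1 and (4.7, 2.0) in frame 2.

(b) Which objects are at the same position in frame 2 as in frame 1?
the orange cross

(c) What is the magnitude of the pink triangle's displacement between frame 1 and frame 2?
3.3

The pink triangle moved from (4.1, 9.2) to (1.5, 7.2), a distance of √(2.6² + 2.0²) ≈ 3.3.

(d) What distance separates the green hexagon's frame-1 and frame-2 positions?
1.7

The green hexagon moved from (3.3, 3.4) to (1.9, 4.4), a distance of √(1.4² + 1.0²) ≈ 1.7.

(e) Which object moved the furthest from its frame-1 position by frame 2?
the brown pentagon

(moved 3.9; next 3.3)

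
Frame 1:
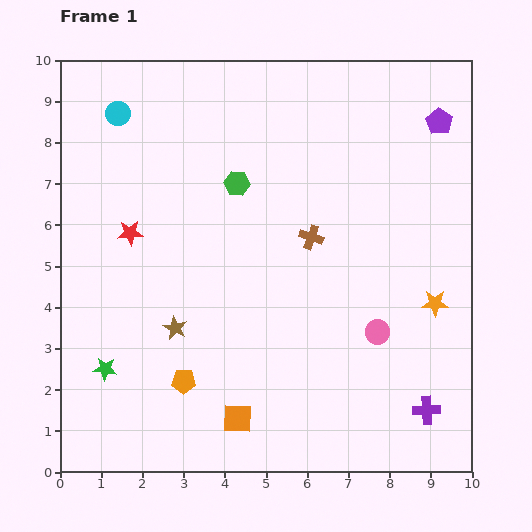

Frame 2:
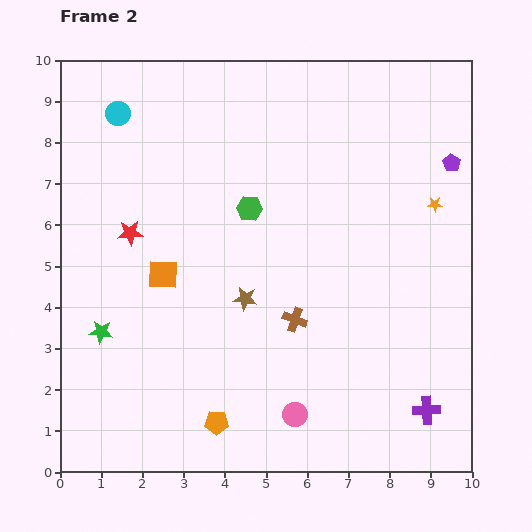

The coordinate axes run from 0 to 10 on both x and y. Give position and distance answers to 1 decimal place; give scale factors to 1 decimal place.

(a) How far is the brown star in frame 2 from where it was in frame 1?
1.8

The brown star moved from (2.8, 3.5) to (4.5, 4.2), a distance of √(1.7² + 0.7²) ≈ 1.8.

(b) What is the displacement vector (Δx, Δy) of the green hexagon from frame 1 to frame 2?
(0.3, -0.6)

The green hexagon was at (4.3, 7.0) in frame 1 and (4.6, 6.4) in frame 2.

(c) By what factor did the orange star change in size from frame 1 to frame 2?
0.6×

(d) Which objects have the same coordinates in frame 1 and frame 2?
the cyan circle, the purple cross, the red star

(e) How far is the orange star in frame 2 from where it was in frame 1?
2.4

The orange star moved from (9.1, 4.1) to (9.1, 6.5), a distance of √(0.0² + 2.4²) ≈ 2.4.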